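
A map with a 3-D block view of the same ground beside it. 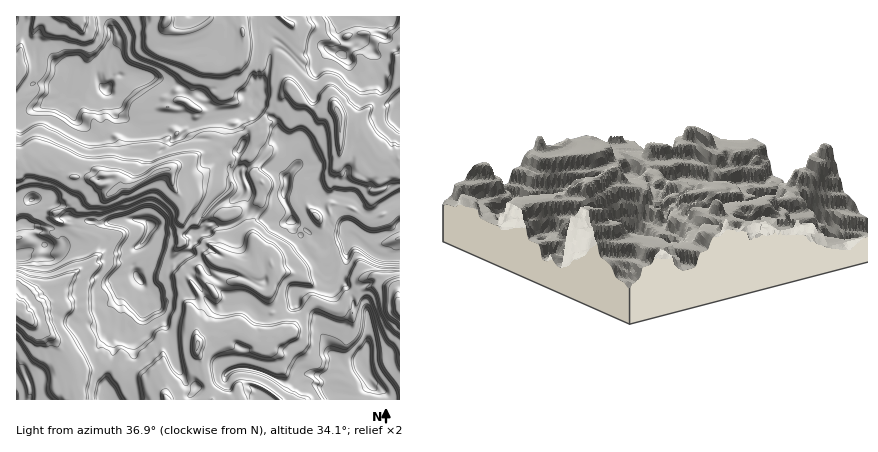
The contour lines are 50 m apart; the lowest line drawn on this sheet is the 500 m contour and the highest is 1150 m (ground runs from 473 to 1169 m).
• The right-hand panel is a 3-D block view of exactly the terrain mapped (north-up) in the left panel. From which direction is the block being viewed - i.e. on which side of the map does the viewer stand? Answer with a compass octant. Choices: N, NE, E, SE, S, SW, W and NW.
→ SW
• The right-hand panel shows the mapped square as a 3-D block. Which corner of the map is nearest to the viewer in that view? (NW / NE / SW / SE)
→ SW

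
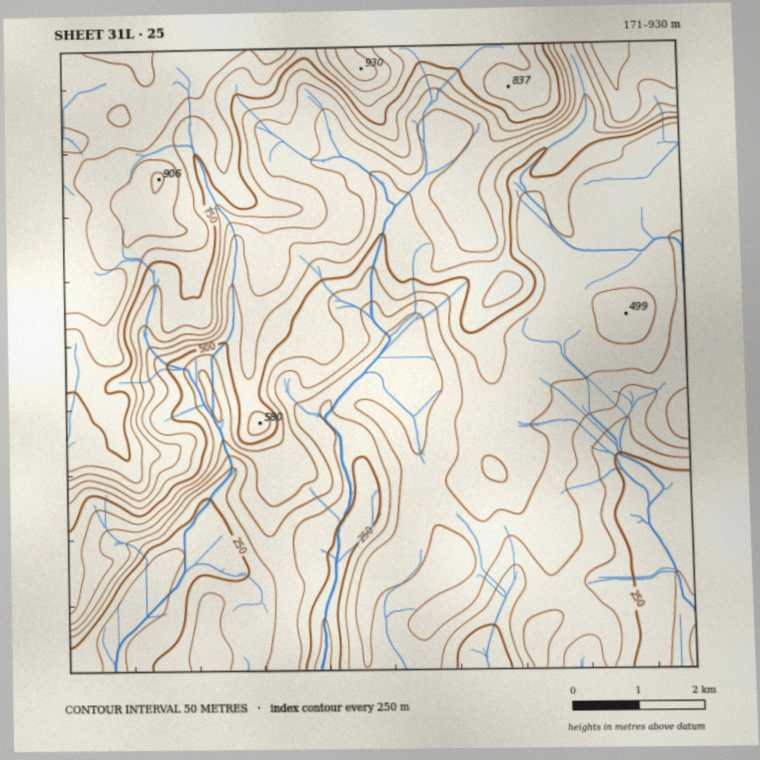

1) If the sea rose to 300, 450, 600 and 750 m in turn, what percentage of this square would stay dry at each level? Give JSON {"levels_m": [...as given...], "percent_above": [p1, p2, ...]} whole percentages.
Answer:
{"levels_m": [300, 450, 600, 750], "percent_above": [84, 48, 31, 16]}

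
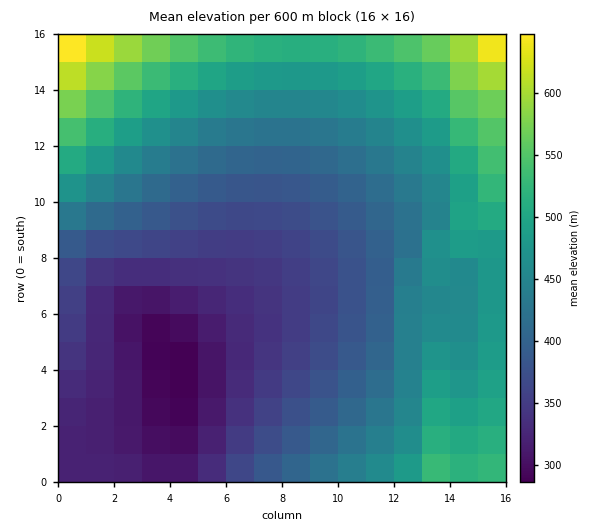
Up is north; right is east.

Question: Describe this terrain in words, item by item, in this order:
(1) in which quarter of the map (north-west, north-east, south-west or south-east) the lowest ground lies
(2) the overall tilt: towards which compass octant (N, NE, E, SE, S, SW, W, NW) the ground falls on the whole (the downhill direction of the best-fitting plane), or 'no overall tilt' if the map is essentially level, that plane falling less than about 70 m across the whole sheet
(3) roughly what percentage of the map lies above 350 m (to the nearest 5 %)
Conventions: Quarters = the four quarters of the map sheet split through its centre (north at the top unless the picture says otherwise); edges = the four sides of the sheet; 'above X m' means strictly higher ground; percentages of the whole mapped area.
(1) The lowest ground is in the south-west quarter.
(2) On the whole the ground falls towards the south-west.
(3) Roughly 75 % of the ground is higher than 350 m.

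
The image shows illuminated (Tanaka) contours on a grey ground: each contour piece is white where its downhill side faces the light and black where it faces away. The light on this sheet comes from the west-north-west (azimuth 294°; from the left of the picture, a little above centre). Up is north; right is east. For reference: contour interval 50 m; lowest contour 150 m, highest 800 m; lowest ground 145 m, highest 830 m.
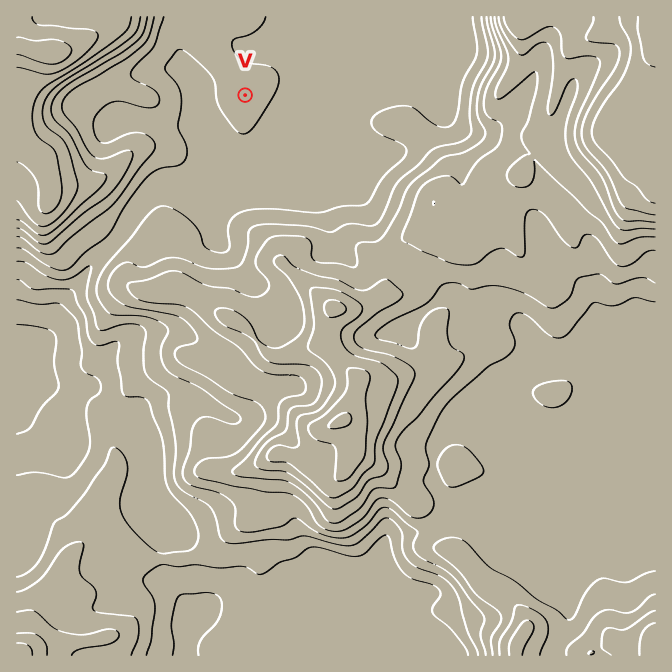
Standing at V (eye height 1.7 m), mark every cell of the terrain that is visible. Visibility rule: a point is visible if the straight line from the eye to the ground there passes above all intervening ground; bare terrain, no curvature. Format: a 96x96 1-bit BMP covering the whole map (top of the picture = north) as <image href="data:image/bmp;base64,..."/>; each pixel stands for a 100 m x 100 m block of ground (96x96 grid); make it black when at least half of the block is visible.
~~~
<image width="96" height="96" href="data:image/bmp;base64,Qk2+BAAAAAAAAD4AAAAoAAAAYAAAAGAAAAABAAEAAAAAAIAEAAATCwAAEwsAAAIAAAAAAAAA////AAAAAAAAAAAAAAAAAAAAAAAAAAAAAAAAAAAAAAAAAAAAAAAAAAAAAAAAAAAAAAAAAAAAAAAAAAAAAAAAAAAAAAAAAAAAAAAAAAAAAAAAAAAAAAAAAAAAAAAAAAAAAAAAAAAAAAAAAAAAAAAAAAAAAAAAAAAAAAAAAAAAAAAAAAAAAAAAAAAAAAAAAAAAAAAAAAAAAAAAAAAAAAAAAAAAAAAAAAAAAAAAAAAAAAAAAAAAAAAAAAAAAAAAAAAAAAAAAAAAAAAAAAAAAAAAAAAAAAAAAAAAAAAAAAAAAAAAAAAAAAAAAAAAAAAAAAAAAAAAAAAAAAAAAAAAAAAAAAAAAAAAAAAAAAAAAAAAAAAAAAAAAAAAAAAAAAAAAAAAAAAAAAAAAAAAAAAAAAAAAAAAAAAAAAAAAAAAAAAAAAAAAAAAAAAAAAAAAAAAAAAAAAAAAAAAAAAAAAAAAAAAAAAAAAAAAAAAAAAAAAAAAAAAAAAAAwAAAAAAAAAAAAAAAwAAAAAAAAAAAAAAAAAAAAAAAAAAAAAAAAAAAAAAAAAAAAAAAA4AAAAAAAAAAAAAAAOAAAAAAAAAAAAAAAHAAAAAAAAAAAAAAAAAAAAAAAAAAAAAAAAAAAAAAAAAAAAAAAAAAAAAAAAAAAAAAAAAAAAAAAAAAAAAAAAAAAAAAAAAAAAAAAAAAAAAAAAAAAAAAAAAAAAAAAAAAAAAAAAAAAAAAAAAAAAABAAAAAAAAAAAAAAABAAAAAAAAAAAAAAACAwAAAAAAAAAAAAACAQAAAAAAAAAAAAAOAAAAAAAAAAAAAAA+AAAAAAAAAAAAAAD+AAAAAAAAAAAAAAH8AfgAAAAAAAAAAAf8A/8AAAAAAAAAAB/8A//AAAAAAAAAH//4B//gAAAAAAAAP//4D//AAAAAAAAA///4H//AAAAAAAAB///4EP/AAAAAAAAB////4P/AAAAAAADA+f//4P/gAAAAAAAAeH/P+P/gAAAAAAAB+D/H///wAAAAAAAD///////+AAAAAACH///////+AAAACADD////////AAAAGADh////////AAAAHAHw////////AAAAHAH59///////gAAAPIH/8/wB////gYAAPIH/+PAAf///wcAAfAH/+CAAH///4/gEfAH//BAAD///5/wY+AH//DAAB/////wx+AP+fnAAA/////xz8AP8P/AAAf////zn4A/+P/AAAP////zvwA/+P/AAAH/////PgB//P+AAAH/4D//PgB///+AAAD/wD//HgB/+B+AAAD/wD//HwB/4AeAAAB/4D8HDwB/gA+AAAB/4P8DD4A/gB+AIAA///8Bh8A/wB+AIAA///+Bh+Af//+AAAAf//+Ag/AP//+AAAAf///Ag/gH//+AAAAf///gw/wD////AAAf///gwf4D////AAAf///wYH4D////AAAf///wYD8Af///AAAf///wcB8AH///AAAf///wPx4AB///4AAf///wD74AAf//+AA////gAf4AAf///AA////gAD4="/>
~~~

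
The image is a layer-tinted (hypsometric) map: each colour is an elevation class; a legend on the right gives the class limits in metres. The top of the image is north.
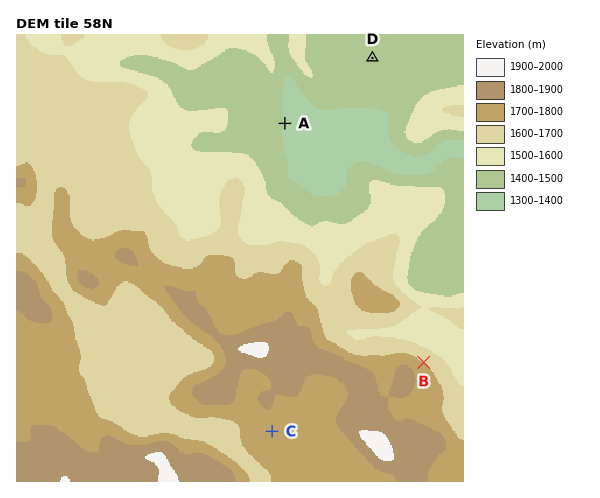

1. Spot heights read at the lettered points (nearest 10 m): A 1380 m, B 1700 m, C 1780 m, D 1470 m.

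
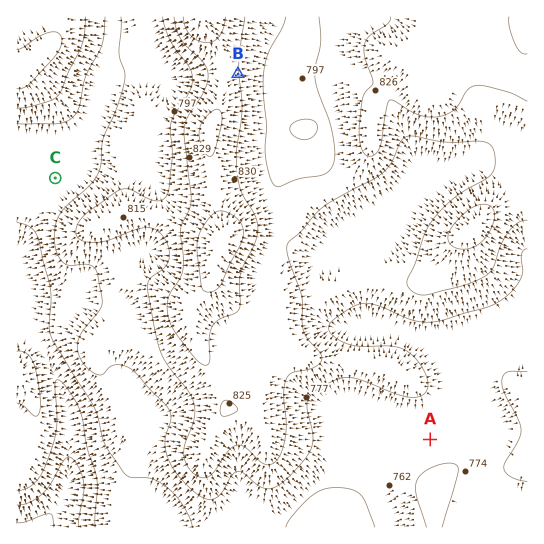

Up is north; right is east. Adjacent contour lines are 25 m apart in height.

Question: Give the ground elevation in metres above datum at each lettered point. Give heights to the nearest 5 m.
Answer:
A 765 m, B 825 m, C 765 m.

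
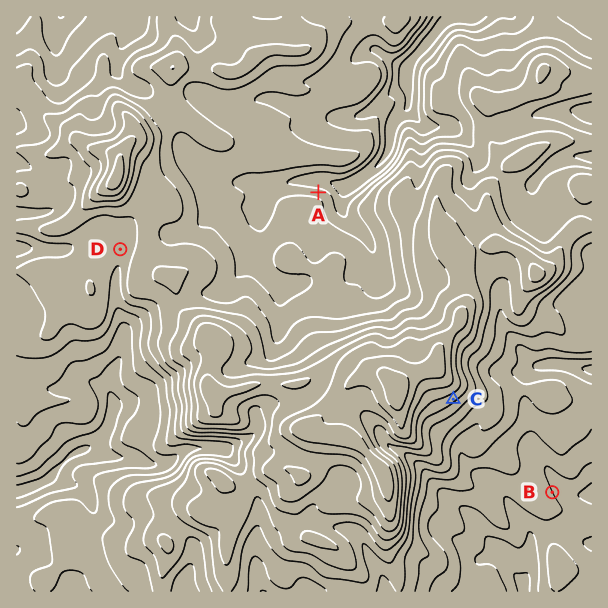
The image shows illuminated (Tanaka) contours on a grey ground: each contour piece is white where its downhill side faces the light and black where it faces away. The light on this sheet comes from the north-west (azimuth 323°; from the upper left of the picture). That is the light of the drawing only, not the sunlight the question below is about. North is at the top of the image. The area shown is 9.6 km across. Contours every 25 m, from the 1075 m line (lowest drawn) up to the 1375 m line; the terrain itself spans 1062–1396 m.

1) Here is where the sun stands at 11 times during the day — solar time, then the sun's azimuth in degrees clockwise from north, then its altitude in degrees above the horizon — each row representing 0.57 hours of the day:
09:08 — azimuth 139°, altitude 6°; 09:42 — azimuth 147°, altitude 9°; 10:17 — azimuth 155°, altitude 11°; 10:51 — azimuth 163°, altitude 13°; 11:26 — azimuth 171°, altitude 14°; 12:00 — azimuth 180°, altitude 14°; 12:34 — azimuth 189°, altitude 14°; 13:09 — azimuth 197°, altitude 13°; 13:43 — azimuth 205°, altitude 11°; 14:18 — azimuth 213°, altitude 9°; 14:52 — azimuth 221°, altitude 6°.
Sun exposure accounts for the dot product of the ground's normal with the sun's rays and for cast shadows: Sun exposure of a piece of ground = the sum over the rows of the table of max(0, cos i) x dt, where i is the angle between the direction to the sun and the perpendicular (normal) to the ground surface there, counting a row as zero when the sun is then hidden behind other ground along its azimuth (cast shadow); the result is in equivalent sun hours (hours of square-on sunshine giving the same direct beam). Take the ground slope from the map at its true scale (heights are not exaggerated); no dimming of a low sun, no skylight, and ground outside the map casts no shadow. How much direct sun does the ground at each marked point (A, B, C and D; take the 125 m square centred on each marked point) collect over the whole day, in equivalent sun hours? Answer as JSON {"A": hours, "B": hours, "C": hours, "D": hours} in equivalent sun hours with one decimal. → {"A": 0.3, "B": 1.0, "C": 2.0, "D": 1.3}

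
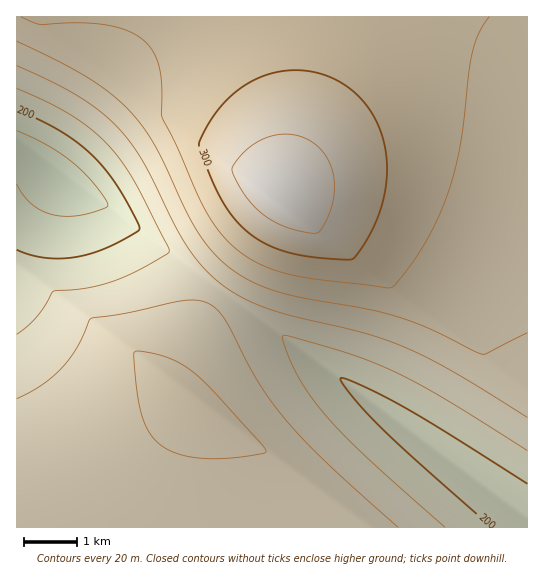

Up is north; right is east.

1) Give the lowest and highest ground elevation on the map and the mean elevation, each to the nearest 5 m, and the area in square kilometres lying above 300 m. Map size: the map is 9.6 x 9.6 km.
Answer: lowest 165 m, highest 330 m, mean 255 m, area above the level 9.5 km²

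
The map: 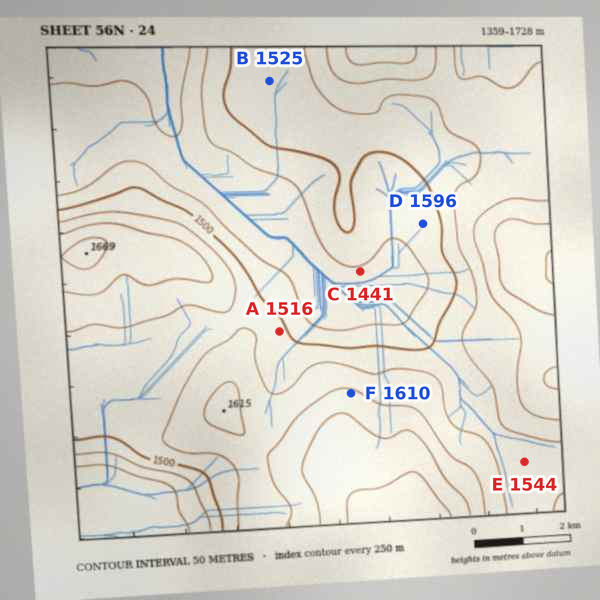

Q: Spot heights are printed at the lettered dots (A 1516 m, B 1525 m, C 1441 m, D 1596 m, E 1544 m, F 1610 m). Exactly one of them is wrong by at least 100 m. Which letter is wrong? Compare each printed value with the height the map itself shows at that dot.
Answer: D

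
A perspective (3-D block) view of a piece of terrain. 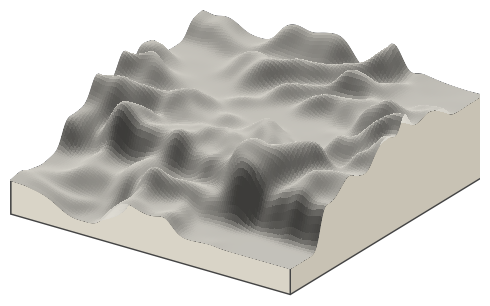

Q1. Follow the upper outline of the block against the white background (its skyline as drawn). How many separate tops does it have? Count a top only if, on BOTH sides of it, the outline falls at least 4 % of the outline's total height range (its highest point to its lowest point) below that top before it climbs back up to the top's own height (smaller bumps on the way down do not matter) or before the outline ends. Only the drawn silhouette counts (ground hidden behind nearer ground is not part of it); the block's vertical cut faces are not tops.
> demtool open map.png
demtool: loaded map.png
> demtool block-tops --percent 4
4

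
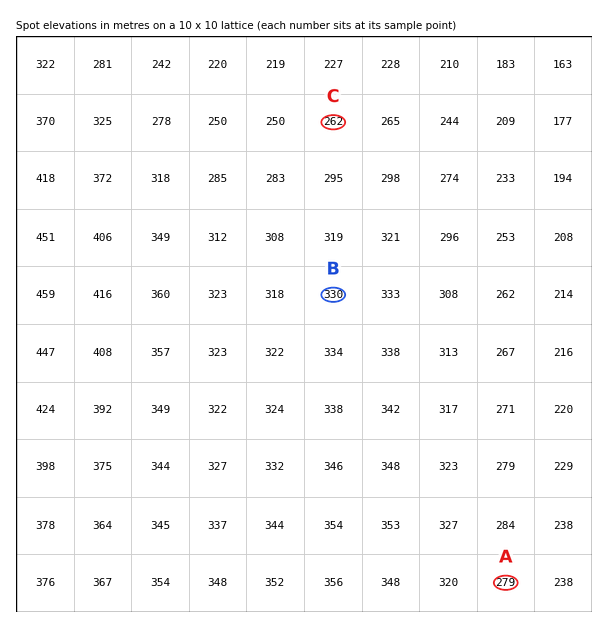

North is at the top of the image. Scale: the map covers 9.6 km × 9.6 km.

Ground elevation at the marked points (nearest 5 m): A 280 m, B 330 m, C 260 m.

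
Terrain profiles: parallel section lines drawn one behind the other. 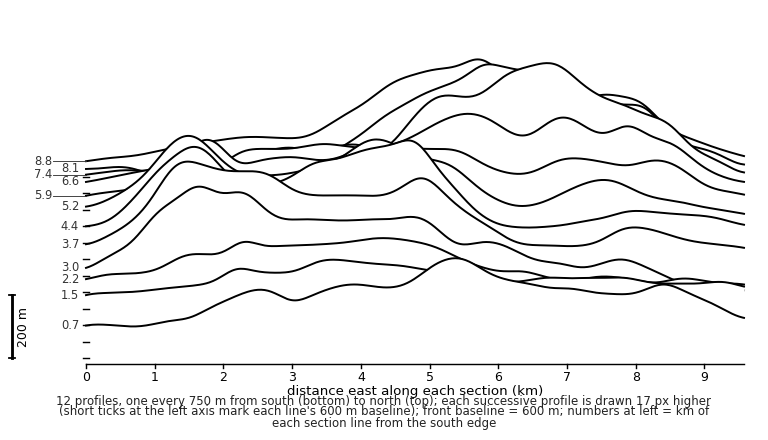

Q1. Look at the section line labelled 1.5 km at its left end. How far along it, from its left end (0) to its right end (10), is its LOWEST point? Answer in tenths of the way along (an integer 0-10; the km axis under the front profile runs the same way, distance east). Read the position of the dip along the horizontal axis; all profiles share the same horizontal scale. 0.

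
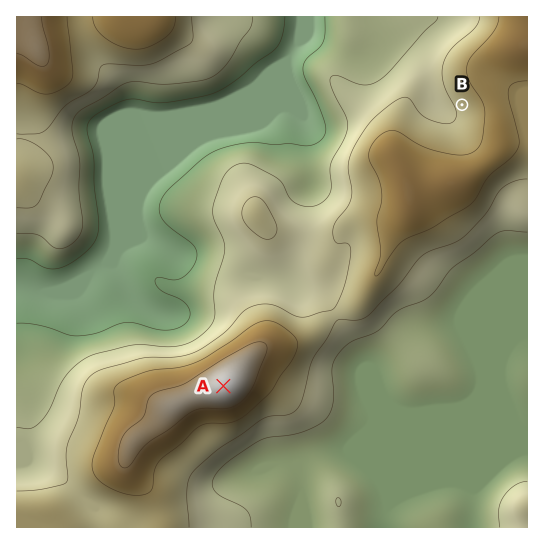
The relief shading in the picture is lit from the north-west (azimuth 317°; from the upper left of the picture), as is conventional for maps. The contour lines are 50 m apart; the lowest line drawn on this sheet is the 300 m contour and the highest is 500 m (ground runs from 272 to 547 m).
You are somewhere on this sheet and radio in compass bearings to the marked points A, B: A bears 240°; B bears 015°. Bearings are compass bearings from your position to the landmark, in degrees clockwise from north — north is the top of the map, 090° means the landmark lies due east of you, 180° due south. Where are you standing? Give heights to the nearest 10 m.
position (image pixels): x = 416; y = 274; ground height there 390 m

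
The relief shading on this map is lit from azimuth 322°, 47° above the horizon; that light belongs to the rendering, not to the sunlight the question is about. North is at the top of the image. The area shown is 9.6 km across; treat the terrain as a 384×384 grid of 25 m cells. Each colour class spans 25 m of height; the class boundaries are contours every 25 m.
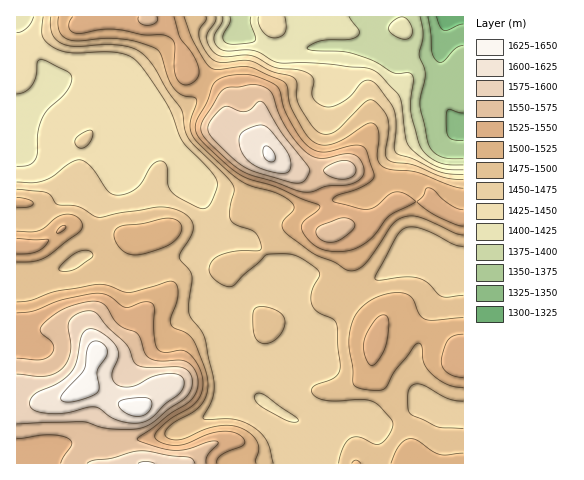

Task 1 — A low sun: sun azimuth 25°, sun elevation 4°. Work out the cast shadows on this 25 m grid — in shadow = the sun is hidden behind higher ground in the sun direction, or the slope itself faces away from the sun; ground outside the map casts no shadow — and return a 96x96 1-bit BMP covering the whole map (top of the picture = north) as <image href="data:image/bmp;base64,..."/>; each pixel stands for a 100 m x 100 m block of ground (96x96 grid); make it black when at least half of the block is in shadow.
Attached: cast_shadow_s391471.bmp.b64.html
<image width="96" height="96" href="data:image/bmp;base64,Qk2+BAAAAAAAAD4AAAAoAAAAYAAAAGAAAAABAAEAAAAAAIAEAAATCwAAEwsAAAIAAAAAAAAA////AAAAAAAAAAAAAAAAAAAAAAAAAAAAAA8AAAAAAAAAAAQAAA+AAAAAAAAfwD+AAAcAAAAAAAB/4H/gAAAAAAAAAAD/+P//gAAAAAAAAAD//P//4AAAAAAAAAD//v//8AAAAAAAAAD/////+AAAAAAAAAD//////AAAAAAAAAAf/////gAAAAH4AAAH//4B/gAAAP/+ABgAf/AA/gAAAf/+AHwAH8AAfAAAAf/+AP4ABwAAAAAAAAP8Af8AAAAAAAAAAAD8Af8AAAAAAAAAAAB4Af8AAAAAAAAAAAAAA/8AAAAAAAAAAAAAAf8AAAAAAAAAAAAAAfwAAAAAAAAAAAAAAGAAAAAAAAAAAAAAAAAAAAAAAAAAAAAAAAAAAAAAAAAAAAAAAAAAAAAAAAAAAAAAAAAAAAAAAAAAAAAAAAAAAAAAAAAAAAAAAAAAAAAAAAAAAAAAAAAAAAAAAAAAAAAAAAAAAAAAAAAAAAAAAAAAAAAAAAAAAMAAAAAAAAAAAAAAAeAAAAAAAAAAAAAAAOAAAAAAAAAAAAAAAMAAAAAAAAAAAAAAAAAAAAAAAAAAAAAAAAAAAAAAAAAAAAAAHAAAAAAAAAAAAAAAPgAAAAAAAAAAAAAAP4AAAADAAAAAAAAAP+AAAADwAAAAAAAAP/AAAAD4AAAAAAAAf/gAAAD8AAPgAAAAf/wAAAD8AAf4AAAAf/wAABD+AAf8AAAAf/4AAPj8AAf+AA8Af/4AA/wAAAf/AD/wf/wAB/4AAAAAAH/8f/gAD/8AAAAAAP/+P8AAP/8AAAAAAP//PgAAf/8AAAAAAf//gAAA//8AAAAAAf//wAAA///AAAAAA///4AAA//jgAAAAB///+AAAf+DgAAAAD////uAAf4AAAAAAH/////gAAAAAAAAAP/////4AAAAAAAAAP/////+AAAAAAAAAf//////AAAAAAAAAf////H/gAAAAAAAAf///+H/AAAAAAAAAf///4D+AAAAAAAAAP///wAgAAAAAAAAAP///AAAAAAAAAAAAP//8AAAAAAAAAAAAP//AAAAAAAAAAAAAP/8AAAAAAAAAAAAAP/wAAAAAAAAAAAAAP/gAAAAAAAAAAAAGf/AAAAAAAAAAAAAH/+AAAAAAAAAAAAAP/8AAAAAAAAAAAAAP/gAAAAAAAAAAAAAP8AAAAAAAAAAAAAAP8AAAAAAAAAAAAAAP8AAAAAAAAAAAAAAP8AAAAAAAAAAAAAAP+AAAAAAAAAAAAAAf+AAAAAAAAAADwAAf/AAAAAAAAAAH+A8f/AAAAAAAAAAH////+AAAAAAAAAAH////8AAAAAAAAAAP////4AAAAAAAAAAP////wAAAAAAAAAAP////AAAAAAAAAAAP///+AAAAAAAAAAAP///8AAAAAAAAAAAH///+AAAAAAAAAAAH////AAAPgAAAwAAH////gAA/gAAAwAAD////gAA/AAAAAAAD////AAB+AAAAAAABwAD+AAA8AAAAAAAAAAAgAAA4AAAAAAAAAAAAAAAAAAAAAAA="/>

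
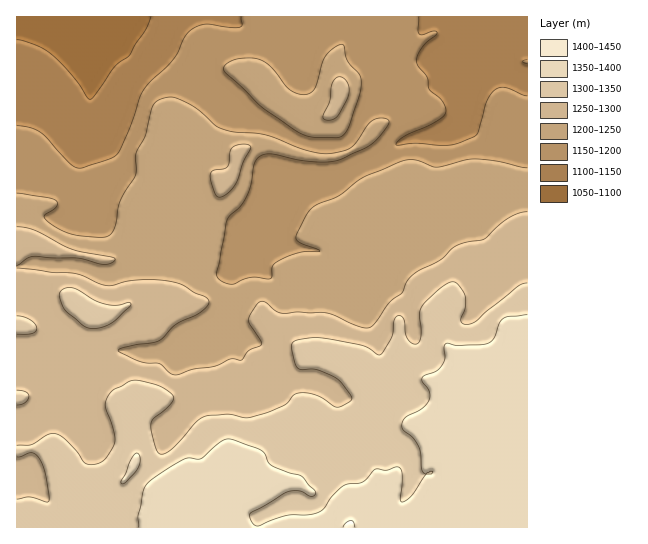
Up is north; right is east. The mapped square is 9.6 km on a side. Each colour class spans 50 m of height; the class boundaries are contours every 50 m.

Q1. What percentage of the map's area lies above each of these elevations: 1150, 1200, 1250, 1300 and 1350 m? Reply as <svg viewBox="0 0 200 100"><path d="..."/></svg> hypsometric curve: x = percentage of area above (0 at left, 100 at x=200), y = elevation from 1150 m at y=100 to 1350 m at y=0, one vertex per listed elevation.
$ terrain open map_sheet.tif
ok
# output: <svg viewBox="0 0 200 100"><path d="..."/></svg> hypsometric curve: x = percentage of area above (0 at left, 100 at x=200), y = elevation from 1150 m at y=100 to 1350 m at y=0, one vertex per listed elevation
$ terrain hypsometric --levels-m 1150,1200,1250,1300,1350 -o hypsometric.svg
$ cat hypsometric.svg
<svg viewBox="0 0 200 100"><path d="M177 100l-36-25-47-25-35-25-32-25"/></svg>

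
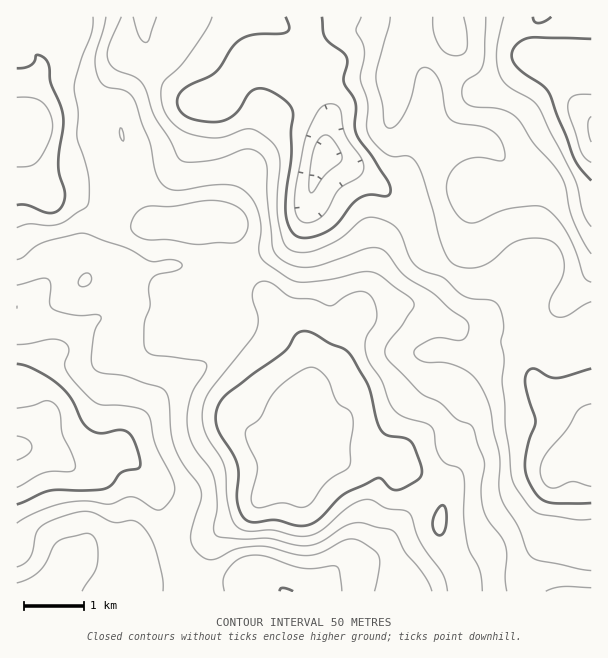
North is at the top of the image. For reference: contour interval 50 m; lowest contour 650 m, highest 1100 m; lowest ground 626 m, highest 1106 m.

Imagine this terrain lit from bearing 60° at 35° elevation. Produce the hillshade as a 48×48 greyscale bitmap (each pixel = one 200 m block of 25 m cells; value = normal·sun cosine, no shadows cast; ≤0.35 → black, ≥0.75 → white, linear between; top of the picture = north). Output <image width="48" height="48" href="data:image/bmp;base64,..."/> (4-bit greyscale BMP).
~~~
<image width="48" height="48" href="data:image/bmp;base64,Qk32BAAAAAAAAHYAAAAoAAAAMAAAADAAAAABAAQAAAAAAIAEAAATCwAAEwsAABAAAAAAAAAAAAAAABEREQAiIiIAMzMzAERERABVVVUAZmZmAHd3dwCIiIgAmZmZAKqqqgC7u7sAzMzMAN3d3QDu7u4A////AJmJqph4q7mau6qoZmZmZlaIU1nMupmqu4iImpmIq7qZqqmGVWZndlaGM3q8uqqru3ZomaqYrMl2eYZDM1Z3ZlZkJYq7u7uqqkRomaqZvbdVZ2MhEkeHVVVDN6u7vMqZmUVomauqzKZVZTIhEleHVVUySLy7zcmJqmeJmryqzJZVUxIzJGiXZVVDWczMzcqruoiZq9yqy4dlQQNVVomYdlVVac3MzMzMu5mavMuayoZlIARnd5qpdUVnec3M3e7bu4ibu6mKuWVUECRniJmYdlaIiszc3u7Kq4ibqYeJlkMzISRniZmIiHeJq7zM7u65qoiZh3iYdDMzISRniZmZqoiazLvN7ty5mYh3ZniGQzMzISRomZmaupiry6vN/supmXZlVnd1QzMyEkZ4mZiaupmsy6vN/bqqqmZlVVdlRDMyJGiImZiau7u8y7vO7Kmqqnd1Q1dmVEMyNXiHiZmavMzLvLq97KqqqYh1I1d2ZURDR4h3iZmavdy7u6q93LqqmIhjE1ZmZVVVV4h3iZqqzty7uqrN3LmYiHZCJGZmZmZmZniHiZqr3tzLuqvMy6iIiFVEVVZmZ3d2ZniIiJqs7tzLqqu7u5h4iFVnZVZ3dmZ3dmeIiJq87tzKmZmrupiImHd3ZVeIZWd3d3d3iJu83LupmImqqqmJmYd2ZWiHVXiIiIdniau7qqqZh4q6qqh4iXd2Z3h2ZnmZiIdnirupmqqpiau6u5dniWZmZ3d3ZniZiIZoqrqYmrqqvMy7y4ZniGZVZ4iHZniZiHZ6u7qYq7u83duquoZnd3dlZ5qXZ4mZiIec3Lqpq8zd3MqZqYd2ZYh3eKqXaJmIiIm97Lqpq83tupiJmYh1Q4mIeJmGZ4dneJre7KmZms3cl2Z4mYdkIZmHeIdURmVWd4vf7KmZmrzKdmaJmIdTEId3d2VEVmVmd5vv/amIibzJZWeJmHZSAHZWd2Z2d3d4iL3//qh2iby4ZVaIh3ZSAGVYmImHiZmZq97//qdmeruXVEaIiHdjEWZ6qqqImrqqvN7//qZmiql2U0aJmIdjInebu7qYm7uqu7zf/qdniYZmRFeamYdjEXiru7qHrMqqqqvO/rh4dlVmVWiqqYdSAIm8zLl3vMqpmZrO/sqHQiVmZ3mqmGUwAIm8zLhpzMuqqZve7tpjACZ2d4mZhlQwAIm926d6zdzLqZvd3clAAEeHd4iHZUQgAHnO25eL3u7cuZrLvLhBAliYd3d2VUQgAore25ic7/7LqYmqq7lTIliZdmVVVVMQJave26mt7+25mHiavLhjIkiZhkRmZUMiaLvdy7q97suYiHiry5dTIkiphUV3VEM1iqq7u8zN3KmIiYmruYdUM1ipdVd2RERoqpmavN3LqZmZmqmqmIdkM1ipd4hkNFZ5qpmavN24eJqZqqmYd3dkNFeYiZhSNGiamZmqq92neaqZqph2d3ZERFeJq5YyRomqqpmpm92niamaqYd3iYZWZmZ5y4VDRomaqpqpms24iZmaqYd4qYZndmVqynVEVniauw=="/>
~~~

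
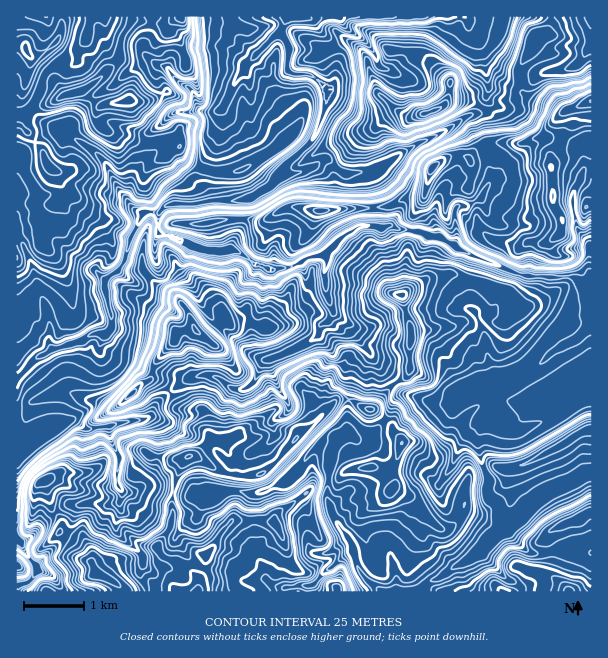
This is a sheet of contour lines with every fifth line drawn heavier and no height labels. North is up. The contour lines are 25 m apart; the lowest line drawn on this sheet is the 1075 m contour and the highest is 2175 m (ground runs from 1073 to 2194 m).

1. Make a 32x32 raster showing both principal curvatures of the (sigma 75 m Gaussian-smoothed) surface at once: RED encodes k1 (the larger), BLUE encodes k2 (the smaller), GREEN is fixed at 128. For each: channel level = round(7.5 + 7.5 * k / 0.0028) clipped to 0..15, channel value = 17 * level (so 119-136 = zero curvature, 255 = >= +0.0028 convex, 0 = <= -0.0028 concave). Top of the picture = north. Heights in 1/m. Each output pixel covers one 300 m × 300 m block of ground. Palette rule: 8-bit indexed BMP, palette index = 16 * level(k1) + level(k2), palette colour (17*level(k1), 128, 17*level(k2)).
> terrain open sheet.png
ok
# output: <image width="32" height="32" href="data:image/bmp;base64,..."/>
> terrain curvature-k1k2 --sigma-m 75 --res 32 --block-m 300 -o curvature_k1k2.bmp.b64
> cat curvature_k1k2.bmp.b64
<image width="32" height="32" href="data:image/bmp;base64,Qk02CAAAAAAAADYEAAAoAAAAIAAAACAAAAABAAgAAAAAAAAEAAATCwAAEwsAAAABAAAAAAAAAIAAABGAAAAigAAAM4AAAESAAABVgAAAZoAAAHeAAACIgAAAmYAAAKqAAAC7gAAAzIAAAN2AAADugAAA/4AAAACAEQARgBEAIoARADOAEQBEgBEAVYARAGaAEQB3gBEAiIARAJmAEQCqgBEAu4ARAMyAEQDdgBEA7oARAP+AEQAAgCIAEYAiACKAIgAzgCIARIAiAFWAIgBmgCIAd4AiAIiAIgCZgCIAqoAiALuAIgDMgCIA3YAiAO6AIgD/gCIAAIAzABGAMwAigDMAM4AzAESAMwBVgDMAZoAzAHeAMwCIgDMAmYAzAKqAMwC7gDMAzIAzAN2AMwDugDMA/4AzAACARAARgEQAIoBEADOARABEgEQAVYBEAGaARAB3gEQAiIBEAJmARACqgEQAu4BEAMyARADdgEQA7oBEAP+ARAAAgFUAEYBVACKAVQAzgFUARIBVAFWAVQBmgFUAd4BVAIiAVQCZgFUAqoBVALuAVQDMgFUA3YBVAO6AVQD/gFUAAIBmABGAZgAigGYAM4BmAESAZgBVgGYAZoBmAHeAZgCIgGYAmYBmAKqAZgC7gGYAzIBmAN2AZgDugGYA/4BmAACAdwARgHcAIoB3ADOAdwBEgHcAVYB3AGaAdwB3gHcAiIB3AJmAdwCqgHcAu4B3AMyAdwDdgHcA7oB3AP+AdwAAgIgAEYCIACKAiAAzgIgARICIAFWAiABmgIgAd4CIAIiAiACZgIgAqoCIALuAiADMgIgA3YCIAO6AiAD/gIgAAICZABGAmQAigJkAM4CZAESAmQBVgJkAZoCZAHeAmQCIgJkAmYCZAKqAmQC7gJkAzICZAN2AmQDugJkA/4CZAACAqgARgKoAIoCqADOAqgBEgKoAVYCqAGaAqgB3gKoAiICqAJmAqgCqgKoAu4CqAMyAqgDdgKoA7oCqAP+AqgAAgLsAEYC7ACKAuwAzgLsARIC7AFWAuwBmgLsAd4C7AIiAuwCZgLsAqoC7ALuAuwDMgLsA3YC7AO6AuwD/gLsAAIDMABGAzAAigMwAM4DMAESAzABVgMwAZoDMAHeAzACIgMwAmYDMAKqAzAC7gMwAzIDMAN2AzADugMwA/4DMAACA3QARgN0AIoDdADOA3QBEgN0AVYDdAGaA3QB3gN0AiIDdAJmA3QCqgN0Au4DdAMyA3QDdgN0A7oDdAP+A3QAAgO4AEYDuACKA7gAzgO4ARIDuAFWA7gBmgO4Ad4DuAIiA7gCZgO4AqoDuALuA7gDMgO4A3YDuAO6A7gD/gO4AAID/ABGA/wAigP8AM4D/AESA/wBVgP8AZoD/AHeA/wCIgP8AmYD/AKqA/wC7gP8AzID/AN2A/wDugP8A/4D/AKDWkbS0xqaFl5a4hoaGhJKQ6MeRlZWEpKemyJKVlrim82C3x8inlJOnlrZ1doeH17aisqaXl5eGcnOD6semhXZw96WmuJay6KWm17Z2dqe2g7Vyp4aHl5aXhIKls5Z2dtCgyMeFhJV15XN055eW2ITGlISWdneXuLiGhHOV2MeX0Lakg5SElnX4lYSmx7XYtcZxl6eXhreUt7eUhoOFp9jQ6JWmpoKDddVkdIGQcIHF+IGFhqi3p3K4tYOXhoRzpZD66cbXkMd1tpWVx8foo3DlorenpqZ0g6XXo7iXd4aEcJTYtemw1/fn6caGhobnpJN0lpaVtoa4orTGpdfYmHaGgoK0tbHopnWTtreoppT4lHOGdobp2JWFdYV1c5Xnt5d3dHHxoIBwcqa3psfHosX3pXO2xLd0dYaHh4eHdIO3ppeHpbL4+JK1t8mFZKbVkMfp4/nFk2J1doeHiIeHhoSGl5iXdXL49pSDlICgorH6p7eFdbTUpaV1hnaGh4iIh5SWmIiGdHL1hHSCpPdxkqfYpZV1dMe3lJeHhoaGhoiIl4OClJWWg6b4pdj5cIKBgJGTuJOW15V1h4eWmIZ2hoeIlqemknKFherX5qK11+nGk5WDdIXGxqanhpeYh4aHhoeGh6i3gJaTs/aRuLamqJamgpandOR0doaFh5iol4aHhnaXp5S0t4P35aXJpLXGx5Zxh6f4+qZ2h4eXt6e3l4aWdaemgqC01JLF2Le0cnDmxpKXprentrfHx7aggICQdKSouJWE1NKw96RyYcChksCggZiHl7aFp5SAkMa2yOmyhKiXl4bGoPHAcKKDg8mUyNiAkriFx5GQgOnnt8fI13GGh5eXl9mg8Pb4+Pj0+Ld2t6aCkHChpKXDyYV1hYXmoYaHmJenlJDCcICAkICC6Pj4+Pf29tTntIOkh4aWuLLGdoaWlpaCptmElZaWloCApJSDcnJkpfeUp6d1dnbHlZSFqKeopqSVt8iktcfIx3KCg5STg3Fz6fiFqIZ2hsiXhXXHdZWBt4aWuOmCdoe355G0lbinhHCg1/fHlqalp5eGt4V1k8i3lZK2+XJ1h3aX6JCmyNjE14CAgKe3tsbFlnaWpHRjx5W4loDQkXSHh4eotIKFpbb3+figkIR0ZLfYl5ak+OakttrX+OTFg5eGl6jIYXTI+IR05ea1hJektsf5t4OVhdeTpXWx47SGhJelgqCEZPaUc2TG+ZSEt5SRgpSmpoSFlseWhIP5g4aFhMezyJaD9qKmt9aVc4W3t4aVkrilx3SGtoWFp+VyhpeUo6S3tdWy+ce4lXR2dIXYl5eFhoXIlYaGx6W4+YGHl7eUpHOzkdKBgYKlloWGc7W2l3U="/>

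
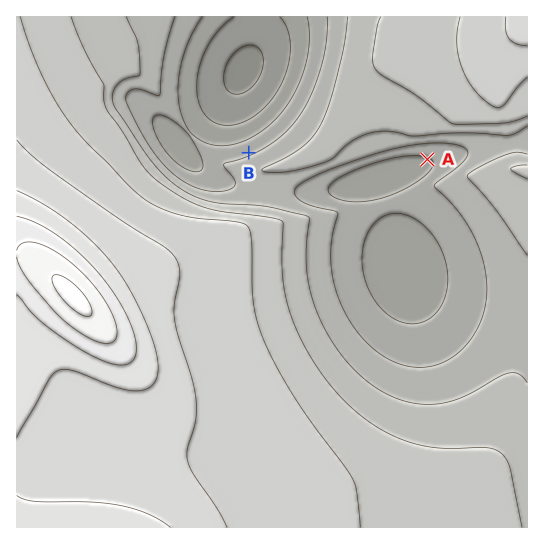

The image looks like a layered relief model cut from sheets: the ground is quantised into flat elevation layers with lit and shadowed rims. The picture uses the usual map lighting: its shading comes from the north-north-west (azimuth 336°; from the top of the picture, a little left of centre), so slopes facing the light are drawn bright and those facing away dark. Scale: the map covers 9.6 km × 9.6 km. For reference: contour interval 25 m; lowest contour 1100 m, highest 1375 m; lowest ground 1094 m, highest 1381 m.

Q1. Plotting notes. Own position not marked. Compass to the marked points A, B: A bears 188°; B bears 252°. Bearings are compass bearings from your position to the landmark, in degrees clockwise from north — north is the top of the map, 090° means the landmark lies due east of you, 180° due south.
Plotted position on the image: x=437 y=92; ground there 1235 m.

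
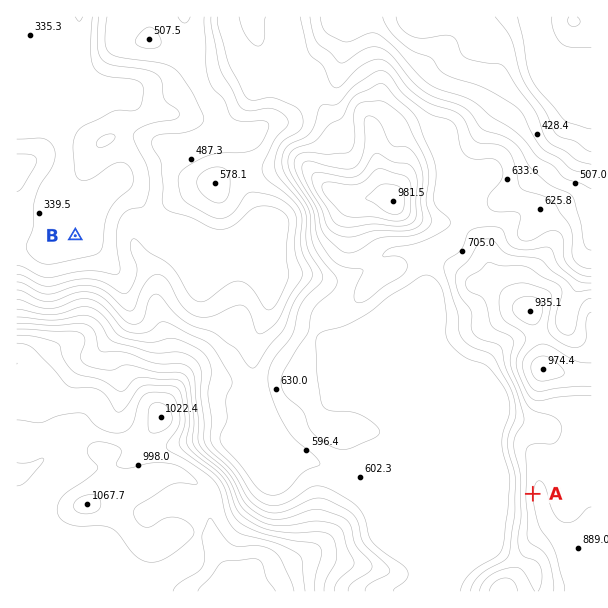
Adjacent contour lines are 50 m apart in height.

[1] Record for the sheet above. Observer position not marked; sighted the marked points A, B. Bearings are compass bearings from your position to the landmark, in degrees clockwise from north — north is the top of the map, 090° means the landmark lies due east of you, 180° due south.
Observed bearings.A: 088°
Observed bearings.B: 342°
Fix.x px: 163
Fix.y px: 507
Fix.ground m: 1000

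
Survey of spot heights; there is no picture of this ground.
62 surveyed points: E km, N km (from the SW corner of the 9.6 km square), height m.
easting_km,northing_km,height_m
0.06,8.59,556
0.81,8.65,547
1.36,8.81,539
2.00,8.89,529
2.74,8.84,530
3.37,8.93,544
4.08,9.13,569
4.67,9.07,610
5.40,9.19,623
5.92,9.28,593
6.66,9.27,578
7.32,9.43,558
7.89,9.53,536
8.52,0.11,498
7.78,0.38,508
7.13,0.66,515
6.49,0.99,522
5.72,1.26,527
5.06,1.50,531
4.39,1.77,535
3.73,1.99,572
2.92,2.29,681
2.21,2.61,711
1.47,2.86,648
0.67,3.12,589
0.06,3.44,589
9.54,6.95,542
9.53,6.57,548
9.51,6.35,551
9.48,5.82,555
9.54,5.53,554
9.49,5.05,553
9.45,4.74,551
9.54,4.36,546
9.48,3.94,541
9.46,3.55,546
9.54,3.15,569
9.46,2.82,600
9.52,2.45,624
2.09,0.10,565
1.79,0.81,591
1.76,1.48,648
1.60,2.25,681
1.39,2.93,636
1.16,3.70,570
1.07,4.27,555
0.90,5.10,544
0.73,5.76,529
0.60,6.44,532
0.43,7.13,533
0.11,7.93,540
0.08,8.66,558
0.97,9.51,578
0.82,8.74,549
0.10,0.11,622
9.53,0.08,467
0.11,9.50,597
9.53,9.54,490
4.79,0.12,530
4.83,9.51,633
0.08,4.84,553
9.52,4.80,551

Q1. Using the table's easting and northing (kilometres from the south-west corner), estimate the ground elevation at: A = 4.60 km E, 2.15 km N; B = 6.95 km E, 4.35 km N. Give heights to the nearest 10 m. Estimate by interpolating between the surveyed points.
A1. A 540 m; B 560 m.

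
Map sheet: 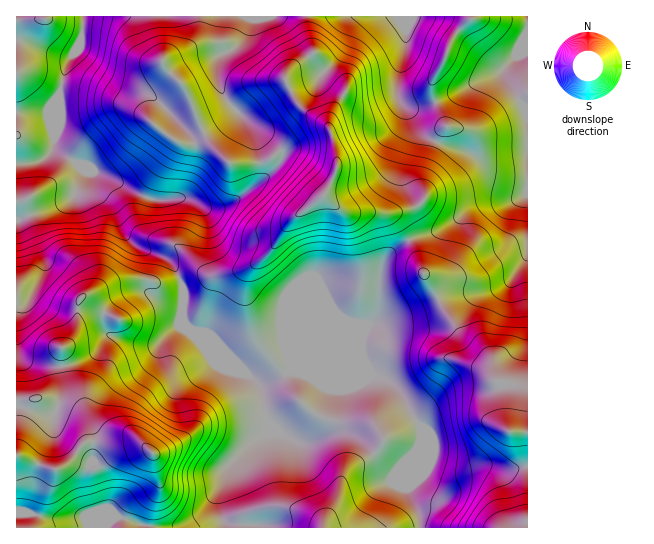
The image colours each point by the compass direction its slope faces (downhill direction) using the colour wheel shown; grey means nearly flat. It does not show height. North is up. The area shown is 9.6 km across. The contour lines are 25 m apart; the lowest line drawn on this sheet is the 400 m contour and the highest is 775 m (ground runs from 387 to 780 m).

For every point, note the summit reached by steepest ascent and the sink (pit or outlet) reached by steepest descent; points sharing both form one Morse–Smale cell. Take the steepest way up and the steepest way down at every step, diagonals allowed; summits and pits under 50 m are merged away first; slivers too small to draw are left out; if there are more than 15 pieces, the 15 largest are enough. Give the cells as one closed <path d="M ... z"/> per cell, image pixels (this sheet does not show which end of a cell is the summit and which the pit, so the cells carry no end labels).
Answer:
<path d="M249 16l-233 1 1 511 208 0-6-25 0-9 8-24 24-27 17-12 2-8 13 12 18 8 12-2 22-9 15 1 9 6 35 32 3 0 18-18 5-10 0-18-9-12-14-24-15-12-9-2-63 0-23-3-13 8-16 3-12-10-9-4-35-34-12-6-6-6-3-5 3-25-9-26-10-10-23-8-14-10-7-9-10-25-16-15-4-17-10-6 25 9 43 23 40 0 18 9 12 0 15-7 31-22 14-14 2-4 0-7-53-52-11-24 2-21 14-8 8-8 8-18z"/><path d="M306 16l-56 0-3 15-6 10-8 8-14 8-2 21 8 20 56 56 0 7-2 4-14 14-27 20-19 9-12 0-18-9-35 1-23-9-25-15-25-9 10 6 4 17 16 15 10 25 7 9 14 10 23 8 10 10 9 26-3 18 3 12 6 6 12 6 35 34 9 4 12 10 8 0 19-8 25-26 60-25 7-10 2-32 4-19 10-12 16-12-15-22-20-5-29 0-11-7-10-10 13-29-6-35-5-7-16-9-13-12-12-22 3-10 25-18-5-18z"/><path d="M409 240l-16 11-10 12-4 19 0 25-3 11-11 9-55 22-21 22 21 4 63 0 14 5 10 9 24 38 0 11-5 13 0 18-8 18 11 26 2 15 106 0 1-95-19-2 7-25-1-19-5-4-14-2-5-20-13-13-11-7-10-11-34-57z"/><path d="M401 16l-94 0 0 11 6 26-23 16-5 6 0 6 12 22 13 12 16 9 5 7 6 35-13 29 10 10 11 7 48 1 25-8 7-8-2-18 13-37-15-9-24-36 0-19 8-28 0-23z"/><path d="M270 423l-2 8-17 12-24 27-8 24 1 16 6 18 194-1-1-14-11-23 8-21-1-18-18 20-3 0-35-32-9-6-15-1-22 9-12 2-18-8z"/><path d="M527 193l-16 8-20 0-16 4-29 22-37 14 14 32 34 57 10 11 11 7 13 13 5 20 14 2 5 4 1 19-6 26 18-1z"/><path d="M527 16l-54 0-17 17-24 49 1 16 14 28-10 11-1 4 2 2 31 9 18 11 23 0 12-3 6-5z"/><path d="M437 141l-4 5-10 33 2 14-1 6-14 10-26 5 10 3 16 23 36-13 29-22 16-4 20 0 17-8-1-37-5 4-12 3-23 0-18-11z"/><path d="M471 16l-70 1 4 10 0 23-8 28 0 19 24 36 13 8 13-15-14-28-1-16 13-24 6-17 5-8 16-15z"/>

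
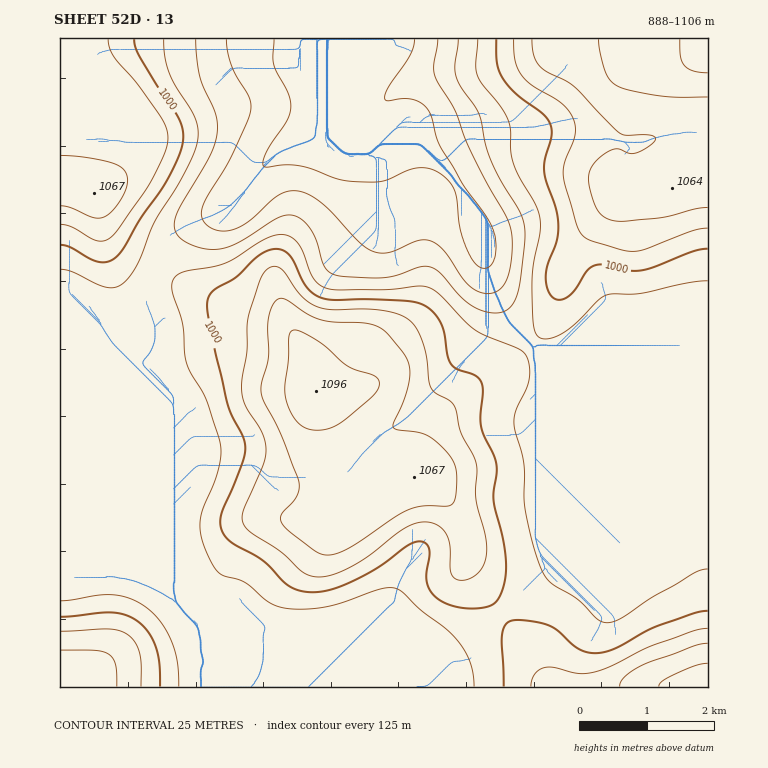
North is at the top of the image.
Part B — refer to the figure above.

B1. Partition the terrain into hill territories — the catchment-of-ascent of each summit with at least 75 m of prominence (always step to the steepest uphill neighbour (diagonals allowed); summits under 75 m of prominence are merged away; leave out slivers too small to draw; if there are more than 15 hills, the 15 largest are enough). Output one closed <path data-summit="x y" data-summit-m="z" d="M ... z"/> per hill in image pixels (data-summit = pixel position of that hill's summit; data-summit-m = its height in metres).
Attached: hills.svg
<path data-summit="316 391" data-summit-m="1096" d="M324 128l-5 8-27 11-20 11-13 13-25 33-10 7-27 12-17 11-22 27-11 23 0 21 7 16 2 12-4 16-10 21 31 73 0 118-4 11 0 20 19 25 8 17 11 36-1 17 157 0 7-1 79-34 104-79 0-6-12-29-5-24 0-123 5-17-2-20-27-31-22-42-6-24-17-39-2-18-5-12-8-14-18-17-20-14-29 10-34 2-10-3-10-7-8-9z"/><path data-summit="708 44" data-summit-m="1106" d="M708 38l-379 0-1 82-5 16 15 14 13 5 34-2 29-10 20 14 18 17 11 21 5 28 16 34 6 24 17 34 17 23 15 13 30-7 139 0z"/><path data-summit="94 193" data-summit-m="1067" d="M327 38l-267 1 0 537 21 0 23-5 26 1 17 6 20 13 2-1 0-18 4-11 0-118-31-73 10-21 4-16-2-12-7-16 0-21 11-23 22-27 17-11 27-12 10-7 25-33 13-13 20-11 17-6 12-7 7-17z"/><path data-summit="708 687" data-summit-m="1085" d="M708 344l-139 0-30 7 2 23-5 17 0 123 5 24 12 29 0 6-104 79-62 27-23 8 344 0z"/><path data-summit="60 687" data-summit-m="1067" d="M116 571l-56 6 0 110 144 0 3-17-11-36-8-17-17-23-24-16z"/>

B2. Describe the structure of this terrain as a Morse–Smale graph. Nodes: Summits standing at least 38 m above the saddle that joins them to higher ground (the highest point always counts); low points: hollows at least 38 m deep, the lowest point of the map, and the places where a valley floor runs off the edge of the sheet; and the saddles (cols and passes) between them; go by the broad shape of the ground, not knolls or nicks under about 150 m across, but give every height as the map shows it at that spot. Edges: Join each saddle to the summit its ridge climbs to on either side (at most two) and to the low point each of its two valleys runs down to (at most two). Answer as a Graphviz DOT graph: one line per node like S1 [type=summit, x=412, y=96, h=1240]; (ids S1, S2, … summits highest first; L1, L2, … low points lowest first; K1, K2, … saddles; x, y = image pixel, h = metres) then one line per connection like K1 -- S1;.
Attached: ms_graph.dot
graph terrain {
  S1 [type=summit, x=704, y=48, h=1106];
  S2 [type=summit, x=316, y=389, h=1096];
  S3 [type=summit, x=703, y=685, h=1085];
  S4 [type=summit, x=92, y=191, h=1067];
  S5 [type=summit, x=64, y=685, h=1067];
  L1 [type=low, x=338, y=75, h=888];
  K1 [type=saddle, x=500, y=612, h=999];
  K2 [type=saddle, x=532, y=347, h=973];
  K3 [type=saddle, x=152, y=271, h=969];
  K4 [type=saddle, x=179, y=604, h=960];
  K1 -- S2;
  K1 -- S3;
  K1 -- L1;
  K2 -- S1;
  K2 -- S2;
  K2 -- L1;
  K3 -- S2;
  K3 -- S4;
  K3 -- L1;
  K4 -- S2;
  K4 -- S5;
  K4 -- L1;
}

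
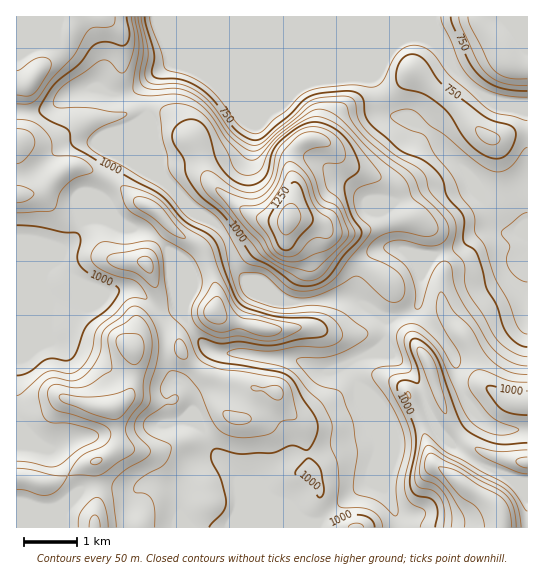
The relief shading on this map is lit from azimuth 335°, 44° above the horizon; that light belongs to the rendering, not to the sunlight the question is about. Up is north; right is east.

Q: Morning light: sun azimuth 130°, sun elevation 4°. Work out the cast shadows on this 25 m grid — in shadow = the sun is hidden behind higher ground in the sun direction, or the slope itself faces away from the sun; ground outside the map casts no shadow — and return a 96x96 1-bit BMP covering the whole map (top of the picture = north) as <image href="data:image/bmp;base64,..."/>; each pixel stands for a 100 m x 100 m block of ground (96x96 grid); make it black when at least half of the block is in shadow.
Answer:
<image width="96" height="96" href="data:image/bmp;base64,Qk2+BAAAAAAAAD4AAAAoAAAAYAAAAGAAAAABAAEAAAAAAIAEAAATCwAAEwsAAAIAAAAAAAAA////AAAAAAAAPAAAAAAAfwD//+AAfgAAAAAAf8H//+AAfgIAAAAAf8H//8AA/gAAAAAAf+P//4AB/gAAAAAA/+P/5AAB/gAAAAAAf8f/4AAB/gAAAAAADwf/4MAA/AAAAAAAAA//weAAAAAAAAAAAA//w+AfAAAAAAAAAB/x5+D/wAAAAAAAAD/5/4D/8AAAAAAAAH///wD//AAAAAAAAH///Af//wAAAAAAAP//+D///8AAAAAAAf//8P///+AAAAAAAf///////+AYAAAAA///n////+A/AAAAB//+D////8A/AAAAB//4D/7//gAeHAAAB//wH/D/wAAAHAAAD//hH8D8AAAAPAAAD//jH4D8AAAAfAAAH//GPgD+B+AAfAAAH//GPAD/v/AAeAAAP/+OMAf///gA8AAAf/+OAB////wAwAGA///cDz////wAAB/B///8H/////wAAf/j///8P/////gAB//n///4f////+AAH//v///4f////+AAH/+f///4//////AEP/4f7//4//////AOP/gfB//x8f////gOP8AAB//x4D////geMAAAA//zwAP///wcAAAAAP/zYAH///4cAAAAAf/w4AD///4YYB/+A//xwAD///4A8D//w//9AAD///4B8H//9//+AAD///4D+P////w+AAD///8H/P////A+AAD///8H/P/8P+A+AAD///+P/P/gH4A+AAD///kP/P/AHwA+AAD//+Af+P8AAAA/AAD//wAf+P4AAAA/AAD//gAf8PAAAAA/AAD/+AAf4AAAAAB/gAD///+fwAAAAAB/gAD///+fAH8AAAD/AAD////YAH+AAABwAAD////AAP/AAAAAAAD8///AAf/AAAAAAADg///Ac//AAAAAAAAA//+A9//AAAAAAAAA//wB5//AAAAAAAAAf/ABj//gAA+AAAAAf8AAH//gYAfAAAAAfz4AH//wcAPAAAAAfD/AH//wcAEAAAAAcH/gP//wAAAAAAAAAH/Af//wAAAAAACIAP/A///4AAAAAAAeAP+B///4AAAAAAAfAf4P///4AAAAAAAPgfgP///wAAAAAAAP4/Af///wAADgAAAH/8A////wAAHwAAAD/4B////wAAHgAAAB/gD////wAAHAAAAAPAH////8AAAAAAAAAAP/////AAAAAADAAAf/////4AAAHADgAA//////8AAAPHjhwA//////8AAAeP3B+B//////4AAAcf4D////////4AAAAfAB////////+AAAA8AA/////////gAAAwAAf////////wgAAAAAB/////////4AAADAB/////////8AAADgB////////n8AAADwB///////+H+AAADwB///////4H/AH4D4B///////gH/gP8D8A//////+AH/gf8D8A//////4AP/wf4DAAAP////wAP/w/wAAAAP////AAf/h/gAAAAH///8AAf+D/gAAAAH///wAA/4H/AAAAAH///AAA/AH/AAAAAH//4AAA8AP/AA="/>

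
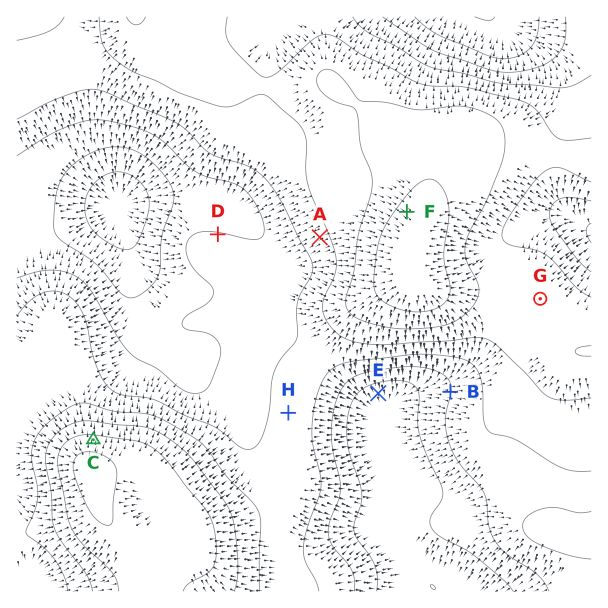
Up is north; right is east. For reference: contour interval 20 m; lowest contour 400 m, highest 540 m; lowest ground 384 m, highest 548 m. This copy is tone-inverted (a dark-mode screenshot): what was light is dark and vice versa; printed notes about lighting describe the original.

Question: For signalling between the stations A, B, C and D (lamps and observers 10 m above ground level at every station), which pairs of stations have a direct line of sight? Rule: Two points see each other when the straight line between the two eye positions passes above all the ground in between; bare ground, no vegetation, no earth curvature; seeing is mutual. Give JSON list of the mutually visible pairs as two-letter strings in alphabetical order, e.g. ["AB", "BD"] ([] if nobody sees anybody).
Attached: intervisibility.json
["AC", "AD", "BC", "CD"]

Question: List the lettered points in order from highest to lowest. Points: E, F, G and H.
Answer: F G H E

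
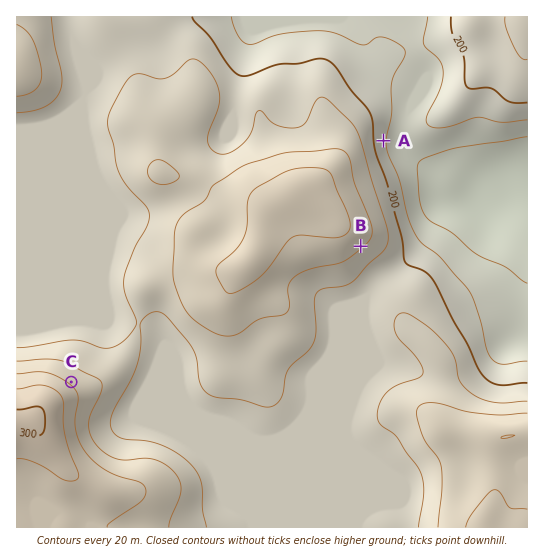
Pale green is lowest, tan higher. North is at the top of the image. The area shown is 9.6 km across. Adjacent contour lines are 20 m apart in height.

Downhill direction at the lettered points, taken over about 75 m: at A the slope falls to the E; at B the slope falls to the SE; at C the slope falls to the NE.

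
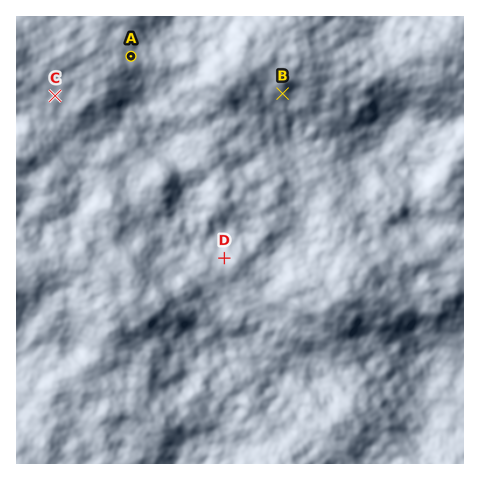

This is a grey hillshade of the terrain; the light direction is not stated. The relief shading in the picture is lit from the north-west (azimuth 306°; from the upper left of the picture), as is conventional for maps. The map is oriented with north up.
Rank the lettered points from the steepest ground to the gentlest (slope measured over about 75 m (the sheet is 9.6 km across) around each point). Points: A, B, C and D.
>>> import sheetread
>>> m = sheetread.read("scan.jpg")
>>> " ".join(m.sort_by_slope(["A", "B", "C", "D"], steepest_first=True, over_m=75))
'B D A C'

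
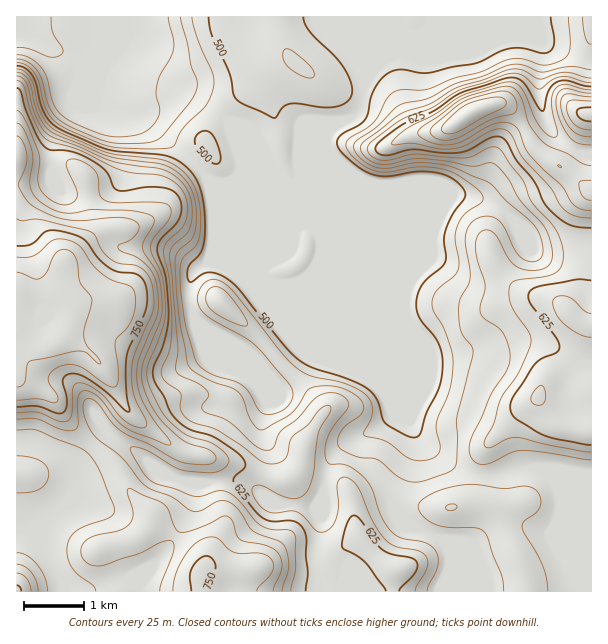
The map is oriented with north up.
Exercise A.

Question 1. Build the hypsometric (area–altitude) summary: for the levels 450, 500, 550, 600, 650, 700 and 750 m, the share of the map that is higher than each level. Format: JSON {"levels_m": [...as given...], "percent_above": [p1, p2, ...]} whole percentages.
{"levels_m": [450, 500, 550, 600, 650, 700, 750], "percent_above": [95, 73, 58, 39, 26, 12, 6]}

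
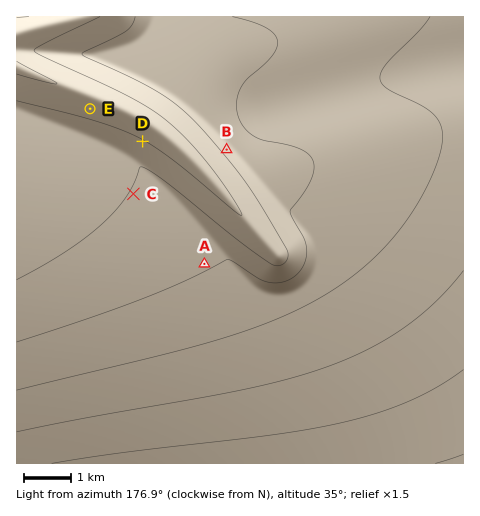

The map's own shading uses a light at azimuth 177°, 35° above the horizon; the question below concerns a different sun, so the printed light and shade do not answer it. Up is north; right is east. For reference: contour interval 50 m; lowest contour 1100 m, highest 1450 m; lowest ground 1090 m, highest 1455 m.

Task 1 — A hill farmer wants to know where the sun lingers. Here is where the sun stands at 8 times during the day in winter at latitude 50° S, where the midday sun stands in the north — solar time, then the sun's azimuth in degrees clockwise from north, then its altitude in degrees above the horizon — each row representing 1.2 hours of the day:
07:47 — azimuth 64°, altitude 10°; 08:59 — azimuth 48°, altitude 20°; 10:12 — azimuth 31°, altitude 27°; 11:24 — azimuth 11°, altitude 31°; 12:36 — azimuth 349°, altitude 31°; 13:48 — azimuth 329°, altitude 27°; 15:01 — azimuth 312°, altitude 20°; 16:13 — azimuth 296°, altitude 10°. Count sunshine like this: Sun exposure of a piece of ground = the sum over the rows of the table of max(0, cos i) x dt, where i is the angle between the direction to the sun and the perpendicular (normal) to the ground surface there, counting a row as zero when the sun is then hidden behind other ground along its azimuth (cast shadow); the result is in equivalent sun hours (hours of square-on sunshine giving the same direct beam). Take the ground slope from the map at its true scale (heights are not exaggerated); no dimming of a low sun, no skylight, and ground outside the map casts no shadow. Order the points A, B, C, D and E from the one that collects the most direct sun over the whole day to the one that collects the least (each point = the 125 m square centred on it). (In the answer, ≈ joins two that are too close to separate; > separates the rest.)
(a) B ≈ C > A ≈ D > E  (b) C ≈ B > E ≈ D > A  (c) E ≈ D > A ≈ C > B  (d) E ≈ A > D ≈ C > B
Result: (c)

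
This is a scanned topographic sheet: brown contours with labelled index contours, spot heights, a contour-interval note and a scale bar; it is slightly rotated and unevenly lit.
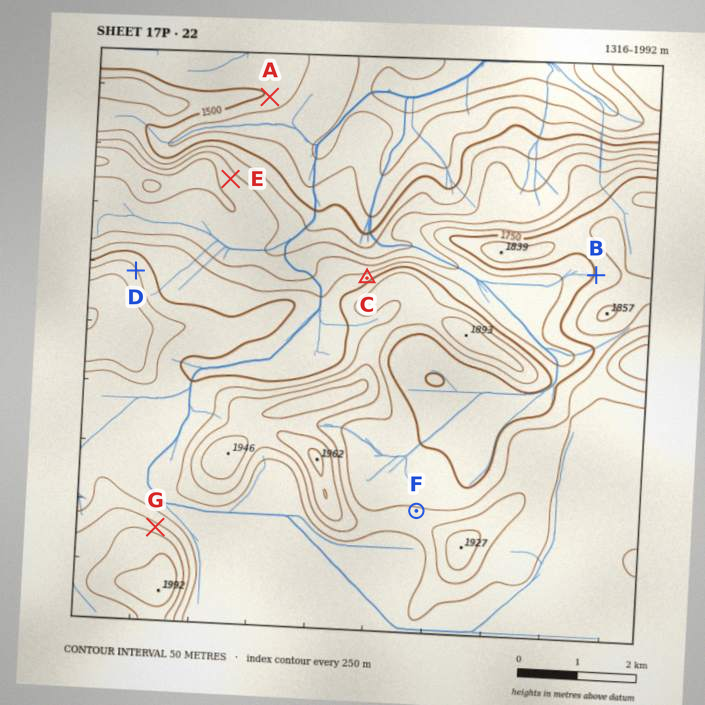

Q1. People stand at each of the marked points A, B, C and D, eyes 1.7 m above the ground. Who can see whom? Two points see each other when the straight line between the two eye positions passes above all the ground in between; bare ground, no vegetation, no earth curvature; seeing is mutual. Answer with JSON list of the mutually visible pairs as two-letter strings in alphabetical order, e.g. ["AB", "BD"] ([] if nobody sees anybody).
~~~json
["AC", "CD"]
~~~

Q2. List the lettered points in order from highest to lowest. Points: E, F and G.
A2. G F E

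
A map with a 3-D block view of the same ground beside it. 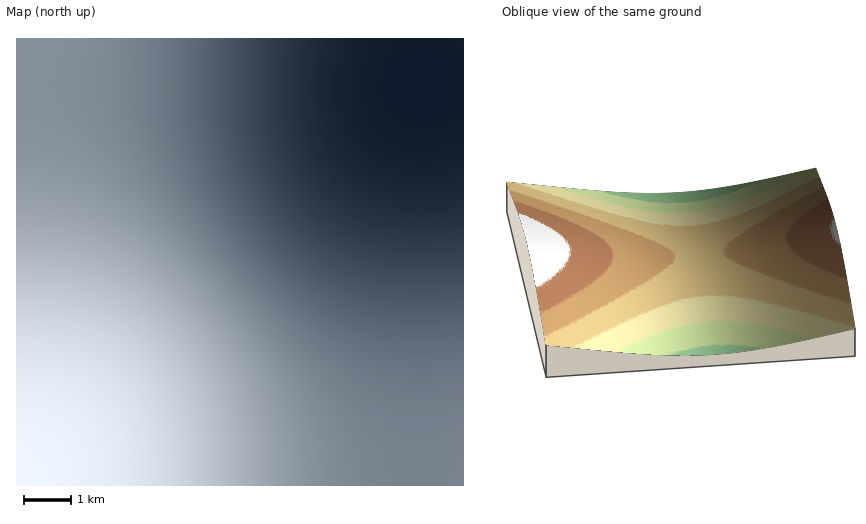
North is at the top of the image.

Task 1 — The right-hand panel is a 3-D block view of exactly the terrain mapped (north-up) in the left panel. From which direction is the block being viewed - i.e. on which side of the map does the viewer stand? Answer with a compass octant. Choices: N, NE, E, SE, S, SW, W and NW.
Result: W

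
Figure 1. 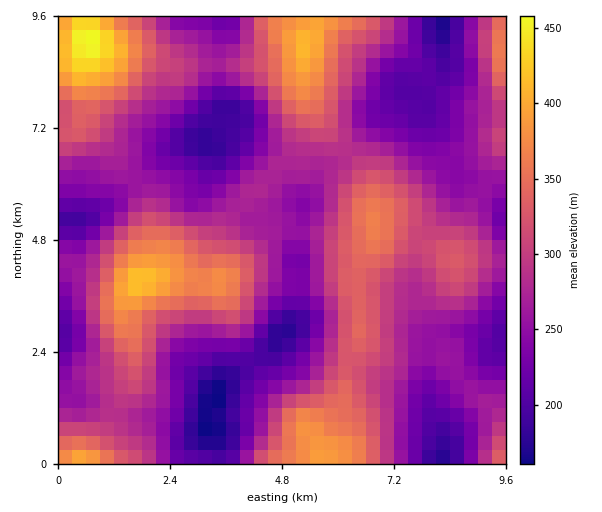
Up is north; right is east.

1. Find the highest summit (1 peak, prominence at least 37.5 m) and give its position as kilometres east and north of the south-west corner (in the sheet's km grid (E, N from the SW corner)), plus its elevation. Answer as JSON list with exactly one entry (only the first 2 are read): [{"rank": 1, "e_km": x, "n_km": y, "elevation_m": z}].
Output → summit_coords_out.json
[{"rank": 1, "e_km": 0.64, "n_km": 9.11, "elevation_m": 464}]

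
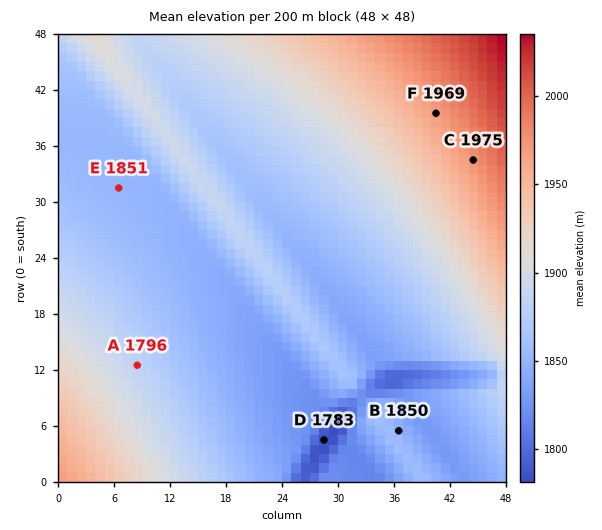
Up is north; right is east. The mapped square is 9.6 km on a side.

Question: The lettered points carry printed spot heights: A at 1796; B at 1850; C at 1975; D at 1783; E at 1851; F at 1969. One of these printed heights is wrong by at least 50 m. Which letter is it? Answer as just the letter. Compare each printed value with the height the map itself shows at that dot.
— A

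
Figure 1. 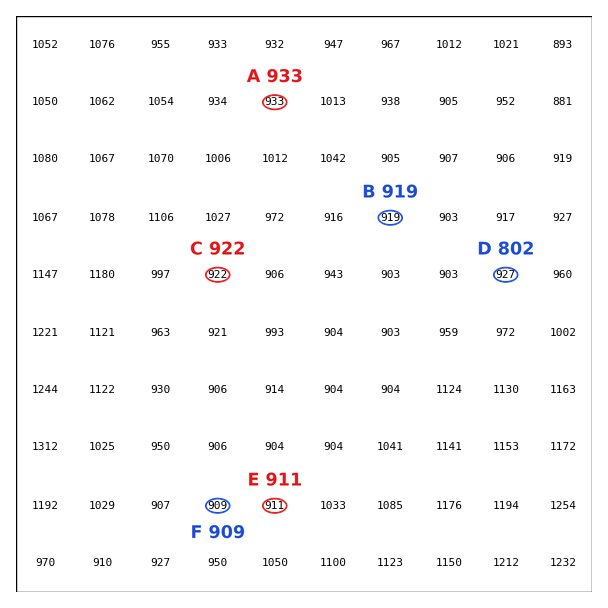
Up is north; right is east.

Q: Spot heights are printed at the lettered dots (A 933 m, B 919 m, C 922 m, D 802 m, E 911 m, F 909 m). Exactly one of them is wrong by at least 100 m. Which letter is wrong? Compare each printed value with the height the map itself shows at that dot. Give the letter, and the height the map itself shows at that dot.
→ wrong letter D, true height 927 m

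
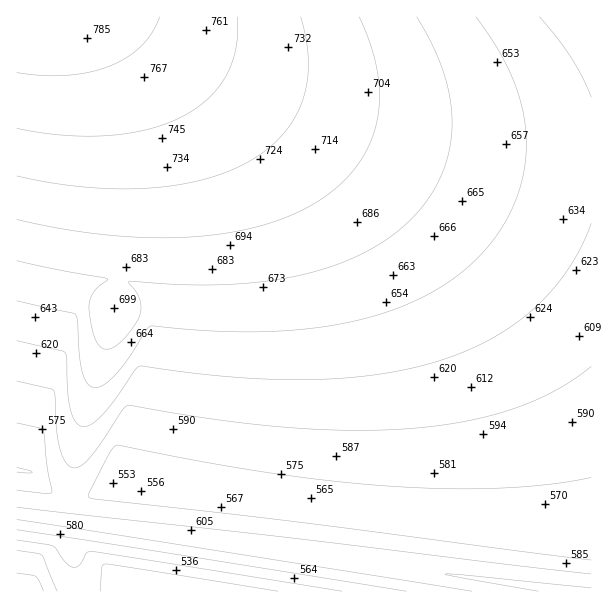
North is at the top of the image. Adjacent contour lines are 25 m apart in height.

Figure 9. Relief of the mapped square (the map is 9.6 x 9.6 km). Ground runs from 495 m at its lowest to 795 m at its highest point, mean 650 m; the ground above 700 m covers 20.4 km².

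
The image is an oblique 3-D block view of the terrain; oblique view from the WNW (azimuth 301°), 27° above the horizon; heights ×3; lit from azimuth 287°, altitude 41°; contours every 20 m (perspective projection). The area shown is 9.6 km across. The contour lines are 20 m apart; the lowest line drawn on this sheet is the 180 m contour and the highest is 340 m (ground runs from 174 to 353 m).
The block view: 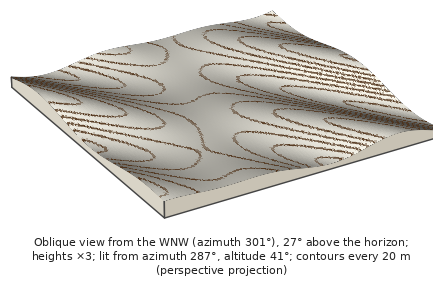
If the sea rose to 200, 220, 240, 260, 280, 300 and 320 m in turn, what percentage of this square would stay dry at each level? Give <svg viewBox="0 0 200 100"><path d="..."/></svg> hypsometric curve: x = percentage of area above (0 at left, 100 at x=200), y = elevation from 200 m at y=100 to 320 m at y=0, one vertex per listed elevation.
<svg viewBox="0 0 200 100"><path d="M190 100l-14-17-23-16-37-17-44-17-33-16-23-17"/></svg>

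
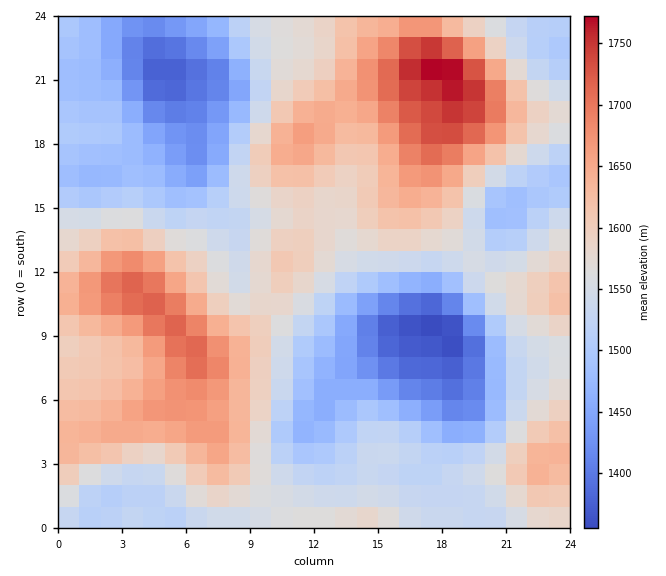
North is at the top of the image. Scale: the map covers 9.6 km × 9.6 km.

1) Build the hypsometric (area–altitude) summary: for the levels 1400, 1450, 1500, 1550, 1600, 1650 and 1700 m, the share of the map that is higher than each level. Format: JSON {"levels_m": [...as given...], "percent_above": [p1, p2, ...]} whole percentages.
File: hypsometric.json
{"levels_m": [1400, 1450, 1500, 1550, 1600, 1650, 1700], "percent_above": [95, 89, 75, 54, 32, 15, 6]}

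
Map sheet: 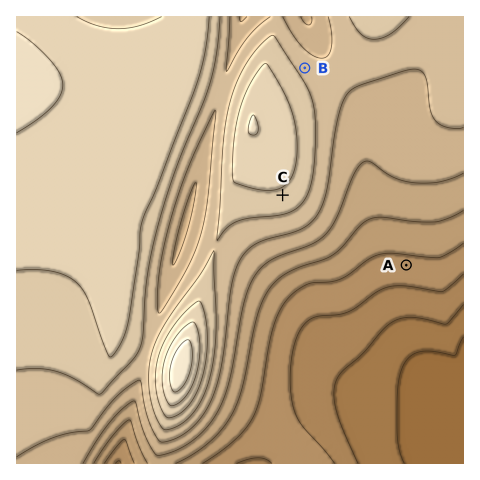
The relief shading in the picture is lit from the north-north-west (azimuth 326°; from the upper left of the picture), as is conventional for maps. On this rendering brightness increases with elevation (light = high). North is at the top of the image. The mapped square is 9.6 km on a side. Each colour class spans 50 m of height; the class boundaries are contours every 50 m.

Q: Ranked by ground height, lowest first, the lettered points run A B C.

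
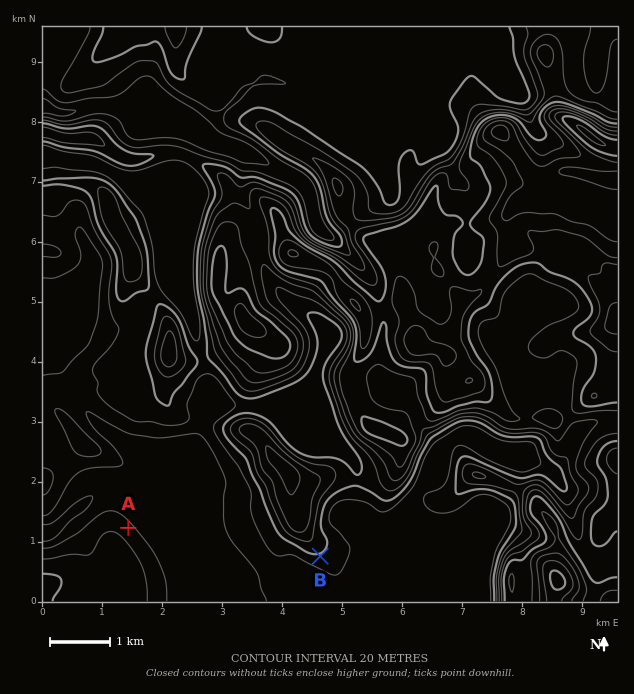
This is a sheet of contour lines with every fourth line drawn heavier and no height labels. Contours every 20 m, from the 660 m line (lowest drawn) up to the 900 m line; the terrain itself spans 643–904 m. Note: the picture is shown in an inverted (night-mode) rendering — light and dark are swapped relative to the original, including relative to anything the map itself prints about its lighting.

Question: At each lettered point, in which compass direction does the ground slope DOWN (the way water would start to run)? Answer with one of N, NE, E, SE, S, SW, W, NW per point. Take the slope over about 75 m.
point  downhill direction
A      NE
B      S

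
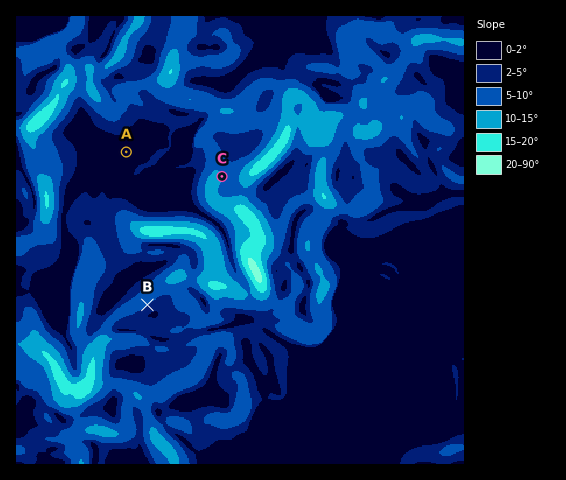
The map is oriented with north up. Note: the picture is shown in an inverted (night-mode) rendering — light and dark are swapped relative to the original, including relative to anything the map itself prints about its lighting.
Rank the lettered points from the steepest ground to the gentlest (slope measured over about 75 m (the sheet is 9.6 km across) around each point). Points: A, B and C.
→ C B A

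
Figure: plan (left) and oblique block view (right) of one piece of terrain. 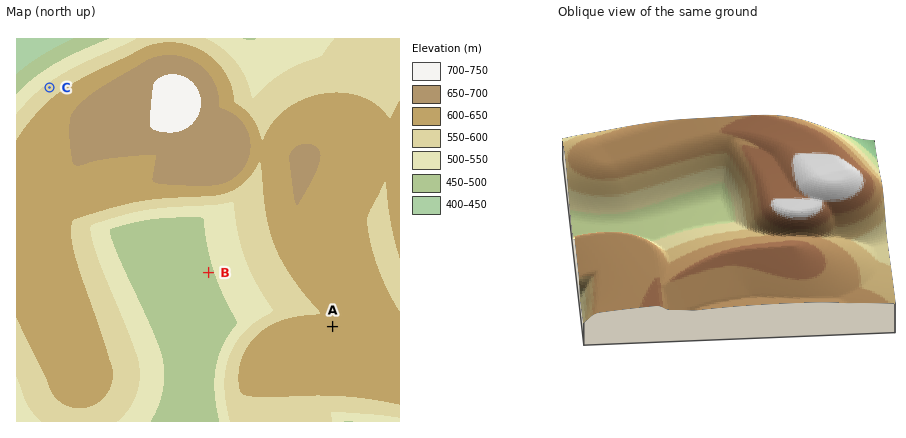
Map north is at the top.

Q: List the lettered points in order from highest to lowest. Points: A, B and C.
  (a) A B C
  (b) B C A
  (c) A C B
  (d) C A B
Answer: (c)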